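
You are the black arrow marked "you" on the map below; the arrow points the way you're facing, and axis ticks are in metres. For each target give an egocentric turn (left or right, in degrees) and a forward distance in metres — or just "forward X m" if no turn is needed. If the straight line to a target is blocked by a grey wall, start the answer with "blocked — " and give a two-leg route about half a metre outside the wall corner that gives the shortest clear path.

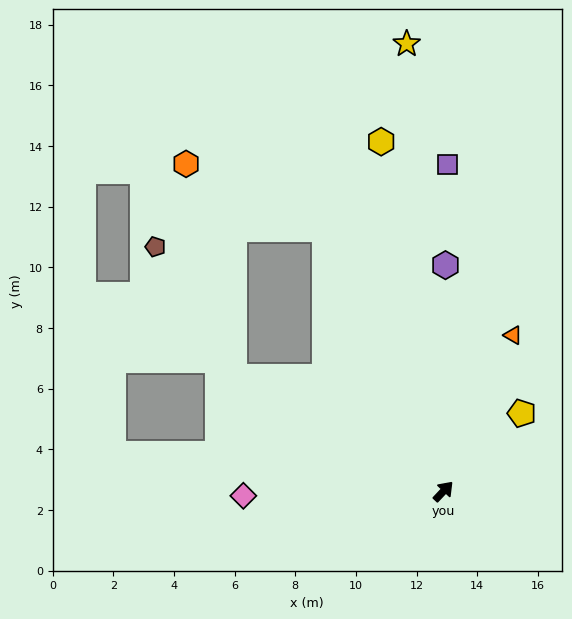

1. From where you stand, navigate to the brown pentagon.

blocked — turn left 105°, forward 7.9 m, then turn right 30°, forward 5.0 m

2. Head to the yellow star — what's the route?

turn left 48°, forward 14.8 m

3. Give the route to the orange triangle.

turn left 19°, forward 5.6 m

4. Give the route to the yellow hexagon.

turn left 53°, forward 11.7 m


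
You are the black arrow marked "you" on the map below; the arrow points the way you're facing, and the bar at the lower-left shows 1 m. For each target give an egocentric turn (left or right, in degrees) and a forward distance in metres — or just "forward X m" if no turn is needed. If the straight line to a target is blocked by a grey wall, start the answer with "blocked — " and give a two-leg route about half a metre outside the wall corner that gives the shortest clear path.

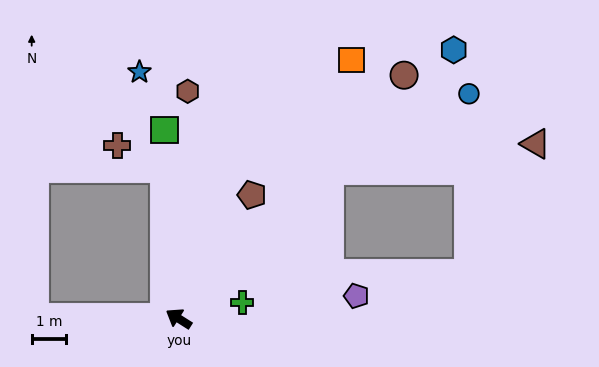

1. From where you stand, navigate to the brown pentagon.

turn right 88°, forward 4.1 m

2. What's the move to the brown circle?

turn right 100°, forward 9.6 m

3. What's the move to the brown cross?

blocked — turn right 52°, forward 4.4 m, then turn left 59°, forward 1.5 m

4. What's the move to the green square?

turn right 53°, forward 5.4 m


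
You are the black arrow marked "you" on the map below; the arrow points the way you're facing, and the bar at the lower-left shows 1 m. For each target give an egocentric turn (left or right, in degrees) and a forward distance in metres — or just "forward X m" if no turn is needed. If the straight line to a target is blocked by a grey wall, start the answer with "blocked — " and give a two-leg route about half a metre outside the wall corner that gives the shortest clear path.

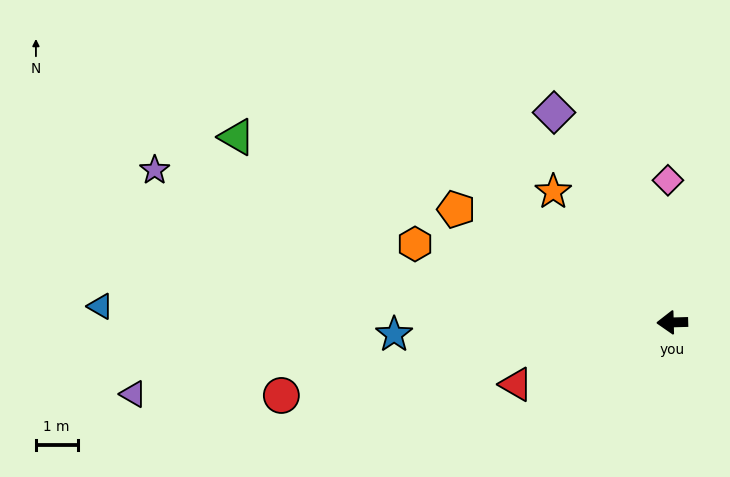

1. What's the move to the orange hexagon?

turn right 19°, forward 6.5 m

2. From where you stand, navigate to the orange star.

turn right 49°, forward 4.2 m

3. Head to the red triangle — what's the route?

turn left 20°, forward 4.0 m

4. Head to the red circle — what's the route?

turn left 9°, forward 9.5 m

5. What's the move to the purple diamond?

turn right 62°, forward 5.8 m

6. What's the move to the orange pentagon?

turn right 29°, forward 5.9 m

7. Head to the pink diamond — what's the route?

turn right 90°, forward 3.4 m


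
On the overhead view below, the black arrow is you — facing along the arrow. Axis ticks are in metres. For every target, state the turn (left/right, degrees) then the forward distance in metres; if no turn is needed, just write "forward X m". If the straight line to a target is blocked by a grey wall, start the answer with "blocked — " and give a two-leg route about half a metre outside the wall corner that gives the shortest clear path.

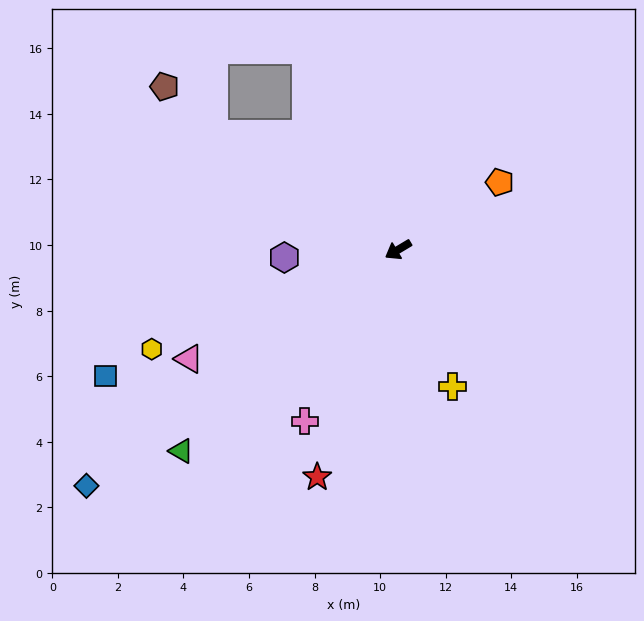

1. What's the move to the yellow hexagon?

turn right 9°, forward 8.1 m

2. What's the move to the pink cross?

turn left 30°, forward 6.0 m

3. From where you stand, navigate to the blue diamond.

turn left 6°, forward 11.9 m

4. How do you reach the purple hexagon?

turn right 27°, forward 3.5 m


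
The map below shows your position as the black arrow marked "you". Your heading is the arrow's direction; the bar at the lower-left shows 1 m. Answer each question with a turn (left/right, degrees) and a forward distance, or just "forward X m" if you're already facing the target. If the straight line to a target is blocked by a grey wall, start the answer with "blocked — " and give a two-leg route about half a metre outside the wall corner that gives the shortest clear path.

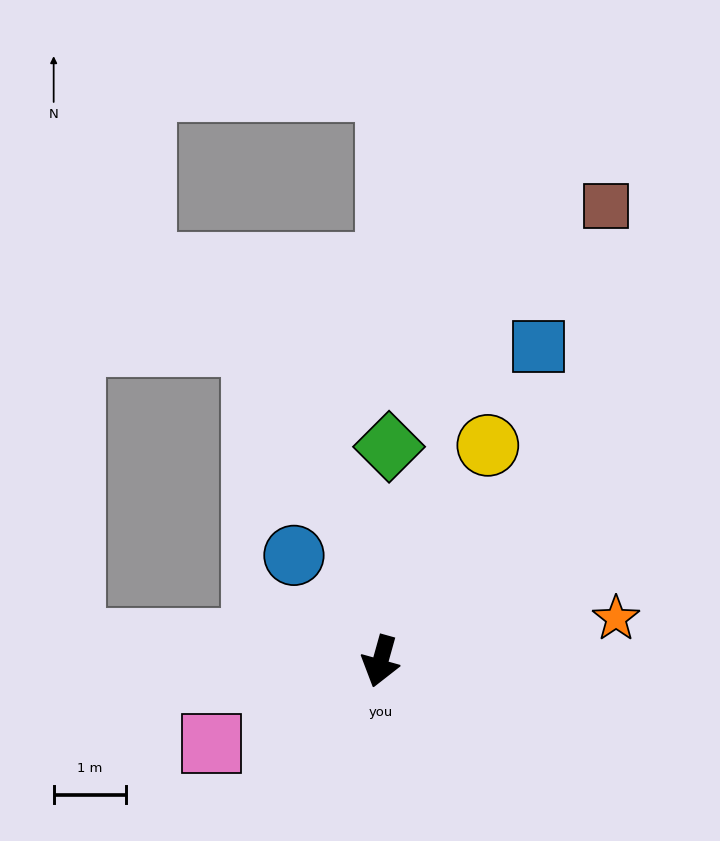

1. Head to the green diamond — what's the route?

turn right 167°, forward 3.0 m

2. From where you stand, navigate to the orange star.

turn left 116°, forward 3.3 m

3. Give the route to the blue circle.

turn right 125°, forward 1.9 m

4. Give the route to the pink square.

turn right 48°, forward 2.6 m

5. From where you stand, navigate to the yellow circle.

turn left 169°, forward 3.4 m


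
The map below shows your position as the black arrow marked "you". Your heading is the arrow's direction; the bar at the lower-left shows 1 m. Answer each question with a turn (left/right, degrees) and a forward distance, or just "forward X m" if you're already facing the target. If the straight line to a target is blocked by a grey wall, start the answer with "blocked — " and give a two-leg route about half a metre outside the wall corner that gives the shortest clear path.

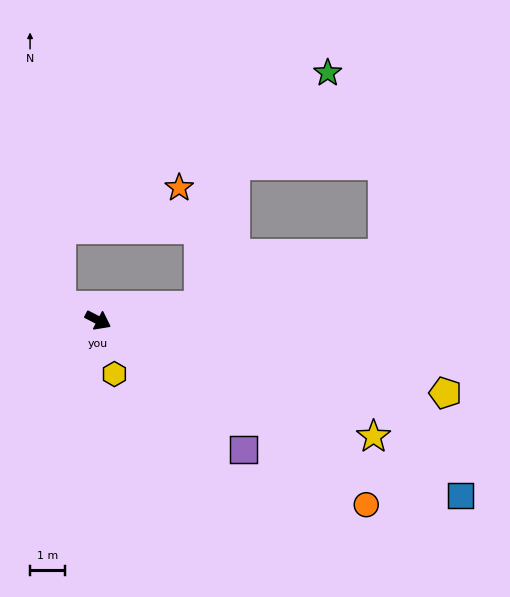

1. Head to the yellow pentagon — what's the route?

turn left 15°, forward 10.0 m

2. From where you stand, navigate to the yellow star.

turn left 4°, forward 8.5 m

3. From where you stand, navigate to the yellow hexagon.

turn right 46°, forward 1.6 m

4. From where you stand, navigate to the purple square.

turn right 14°, forward 5.5 m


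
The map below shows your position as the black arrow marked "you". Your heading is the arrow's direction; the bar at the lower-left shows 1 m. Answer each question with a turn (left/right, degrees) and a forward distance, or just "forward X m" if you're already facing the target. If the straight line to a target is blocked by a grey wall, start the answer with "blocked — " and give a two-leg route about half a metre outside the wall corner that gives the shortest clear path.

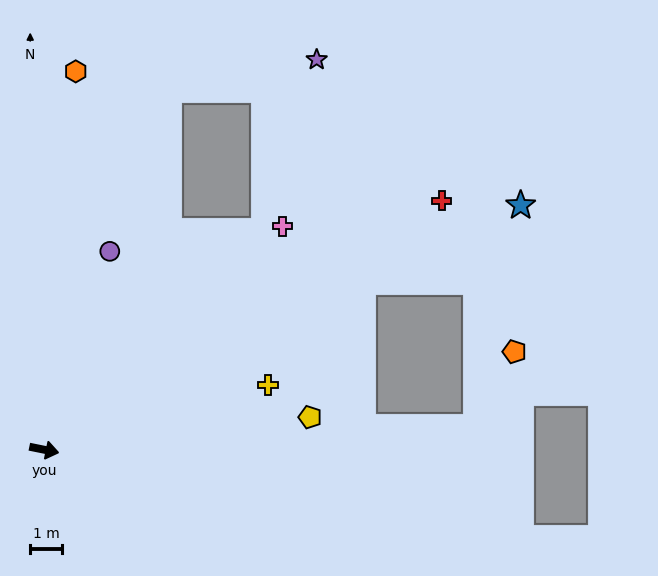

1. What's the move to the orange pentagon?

blocked — turn left 14°, forward 13.6 m, then turn left 61°, forward 2.7 m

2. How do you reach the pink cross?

turn left 55°, forward 10.3 m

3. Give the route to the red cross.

turn left 44°, forward 14.7 m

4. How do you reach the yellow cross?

turn left 28°, forward 7.3 m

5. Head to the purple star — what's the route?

blocked — turn left 56°, forward 9.7 m, then turn left 29°, forward 5.6 m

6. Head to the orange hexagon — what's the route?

turn left 97°, forward 11.9 m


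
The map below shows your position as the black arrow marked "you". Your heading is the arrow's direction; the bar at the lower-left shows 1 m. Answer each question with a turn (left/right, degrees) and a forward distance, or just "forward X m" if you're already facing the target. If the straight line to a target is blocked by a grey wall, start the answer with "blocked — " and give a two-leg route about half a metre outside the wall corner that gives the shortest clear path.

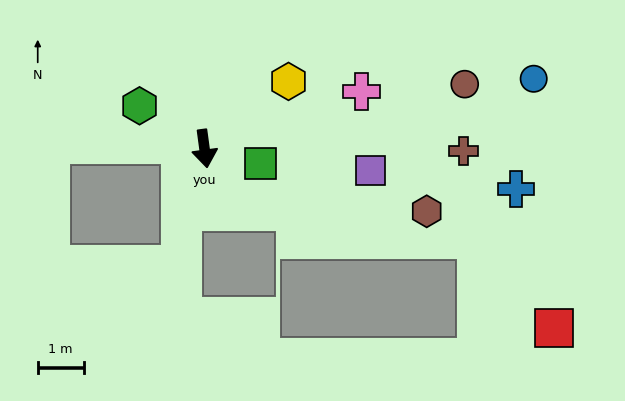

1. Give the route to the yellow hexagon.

turn left 121°, forward 2.3 m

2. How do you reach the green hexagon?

turn right 131°, forward 1.7 m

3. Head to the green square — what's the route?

turn left 67°, forward 1.3 m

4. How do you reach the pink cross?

turn left 102°, forward 3.6 m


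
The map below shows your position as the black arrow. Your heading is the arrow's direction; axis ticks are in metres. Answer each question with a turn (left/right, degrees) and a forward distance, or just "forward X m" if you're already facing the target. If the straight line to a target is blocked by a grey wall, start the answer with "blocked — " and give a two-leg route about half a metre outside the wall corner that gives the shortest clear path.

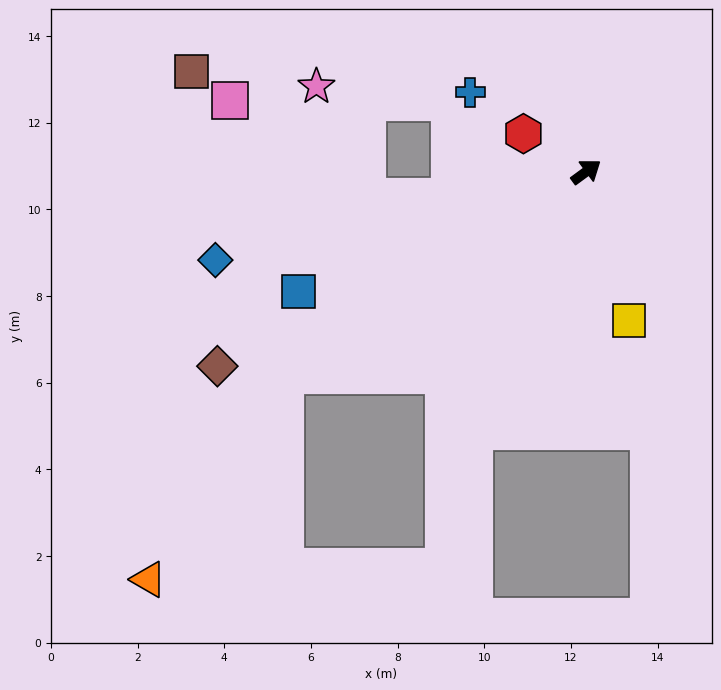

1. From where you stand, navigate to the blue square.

turn left 166°, forward 7.2 m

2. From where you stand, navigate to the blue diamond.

turn left 157°, forward 8.8 m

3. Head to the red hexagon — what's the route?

turn left 113°, forward 1.7 m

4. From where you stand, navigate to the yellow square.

turn right 110°, forward 3.6 m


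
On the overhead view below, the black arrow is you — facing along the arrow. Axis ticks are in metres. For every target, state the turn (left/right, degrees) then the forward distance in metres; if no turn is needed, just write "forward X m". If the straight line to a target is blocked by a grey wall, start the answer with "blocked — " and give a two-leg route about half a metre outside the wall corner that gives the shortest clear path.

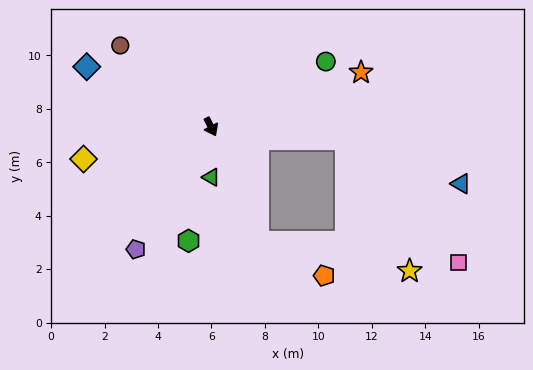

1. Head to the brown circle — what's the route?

turn right 159°, forward 4.6 m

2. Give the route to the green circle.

turn left 93°, forward 4.9 m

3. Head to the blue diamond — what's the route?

turn right 143°, forward 5.2 m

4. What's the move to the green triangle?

turn right 27°, forward 1.9 m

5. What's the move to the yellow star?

blocked — turn right 5°, forward 4.7 m, then turn left 57°, forward 5.8 m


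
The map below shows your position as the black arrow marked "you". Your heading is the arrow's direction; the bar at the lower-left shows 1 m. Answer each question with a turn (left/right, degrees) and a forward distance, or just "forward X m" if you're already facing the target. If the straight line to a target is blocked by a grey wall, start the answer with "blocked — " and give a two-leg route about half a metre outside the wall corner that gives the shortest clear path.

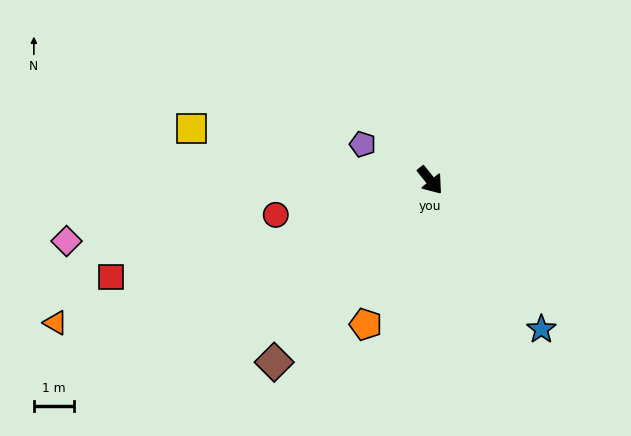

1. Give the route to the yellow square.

turn right 141°, forward 6.1 m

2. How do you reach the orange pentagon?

turn right 63°, forward 3.9 m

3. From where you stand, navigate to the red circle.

turn right 116°, forward 4.0 m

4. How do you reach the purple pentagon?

turn right 157°, forward 1.9 m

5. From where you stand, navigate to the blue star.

turn right 2°, forward 4.6 m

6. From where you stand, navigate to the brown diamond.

turn right 79°, forward 6.0 m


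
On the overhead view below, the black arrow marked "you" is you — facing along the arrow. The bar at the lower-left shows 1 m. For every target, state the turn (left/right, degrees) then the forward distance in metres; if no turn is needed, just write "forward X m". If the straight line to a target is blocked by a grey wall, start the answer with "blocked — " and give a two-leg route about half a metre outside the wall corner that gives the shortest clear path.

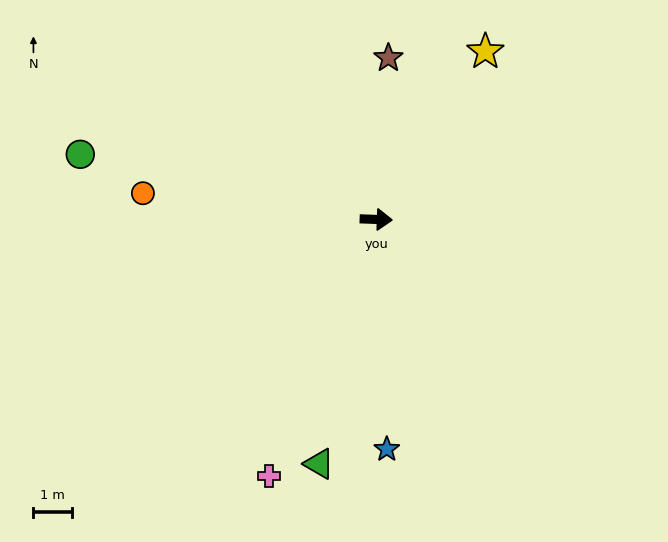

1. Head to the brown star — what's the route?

turn left 88°, forward 4.2 m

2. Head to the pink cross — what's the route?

turn right 111°, forward 7.2 m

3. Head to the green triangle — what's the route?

turn right 101°, forward 6.5 m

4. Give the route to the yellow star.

turn left 59°, forward 5.2 m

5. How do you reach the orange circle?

turn left 176°, forward 6.1 m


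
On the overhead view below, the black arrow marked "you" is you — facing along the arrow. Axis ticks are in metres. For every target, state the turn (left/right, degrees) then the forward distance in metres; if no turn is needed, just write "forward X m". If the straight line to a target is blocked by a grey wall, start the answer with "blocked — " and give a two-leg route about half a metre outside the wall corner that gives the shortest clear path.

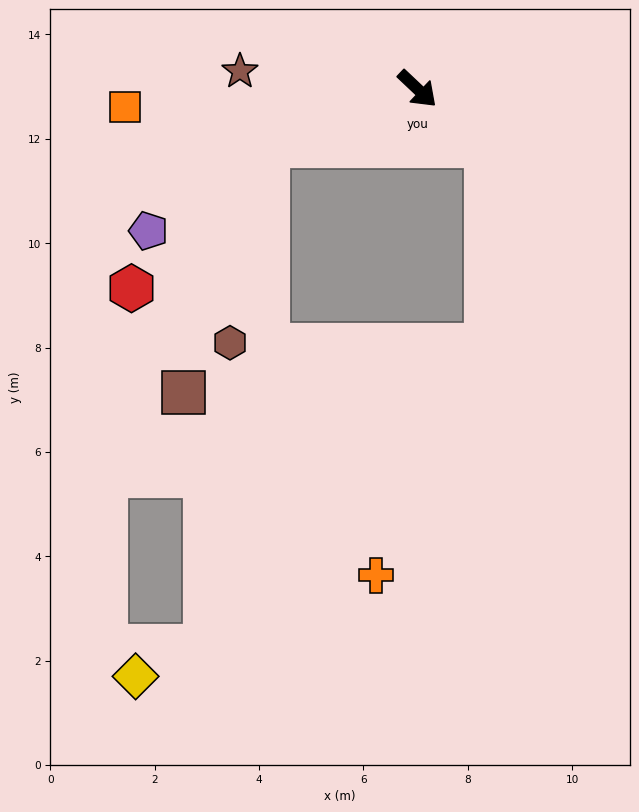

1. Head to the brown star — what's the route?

turn right 142°, forward 3.4 m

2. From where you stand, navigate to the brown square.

blocked — turn right 116°, forward 3.1 m, then turn left 51°, forward 5.0 m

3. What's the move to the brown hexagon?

blocked — turn right 116°, forward 3.1 m, then turn left 59°, forward 3.8 m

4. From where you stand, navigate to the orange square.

turn right 133°, forward 5.6 m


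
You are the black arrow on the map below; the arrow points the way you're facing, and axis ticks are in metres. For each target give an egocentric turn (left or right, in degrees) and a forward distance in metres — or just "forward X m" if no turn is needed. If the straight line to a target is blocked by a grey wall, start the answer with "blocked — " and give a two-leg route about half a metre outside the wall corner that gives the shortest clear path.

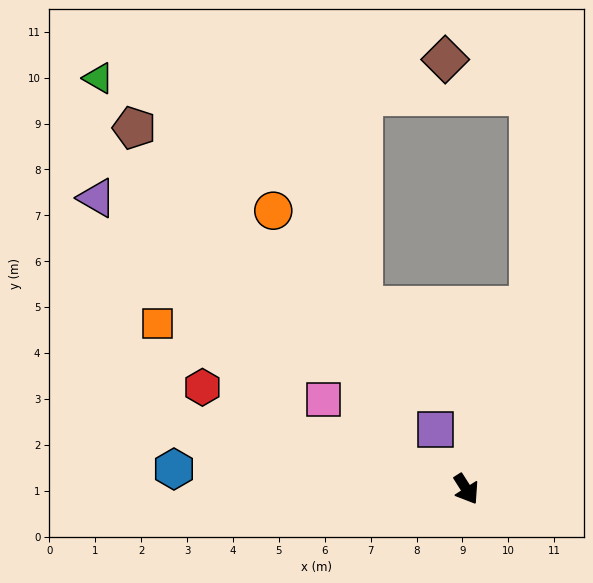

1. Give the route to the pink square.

turn right 155°, forward 3.7 m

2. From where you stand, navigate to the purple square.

turn left 175°, forward 1.5 m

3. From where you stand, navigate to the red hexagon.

turn right 144°, forward 6.2 m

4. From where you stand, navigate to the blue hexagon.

turn right 126°, forward 6.4 m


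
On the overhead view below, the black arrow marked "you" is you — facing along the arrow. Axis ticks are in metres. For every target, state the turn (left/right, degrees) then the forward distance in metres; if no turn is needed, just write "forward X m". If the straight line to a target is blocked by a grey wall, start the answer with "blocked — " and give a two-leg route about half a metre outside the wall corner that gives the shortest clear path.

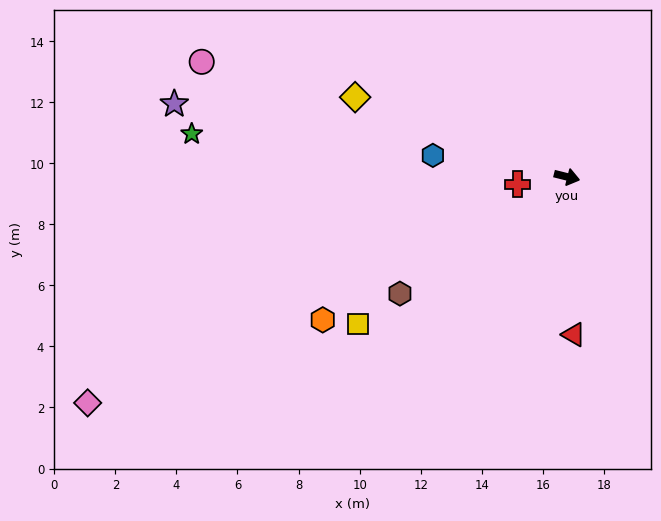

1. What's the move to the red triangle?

turn right 74°, forward 5.2 m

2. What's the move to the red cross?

turn right 157°, forward 1.6 m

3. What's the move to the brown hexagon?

turn right 131°, forward 6.7 m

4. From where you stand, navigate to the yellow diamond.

turn left 173°, forward 7.4 m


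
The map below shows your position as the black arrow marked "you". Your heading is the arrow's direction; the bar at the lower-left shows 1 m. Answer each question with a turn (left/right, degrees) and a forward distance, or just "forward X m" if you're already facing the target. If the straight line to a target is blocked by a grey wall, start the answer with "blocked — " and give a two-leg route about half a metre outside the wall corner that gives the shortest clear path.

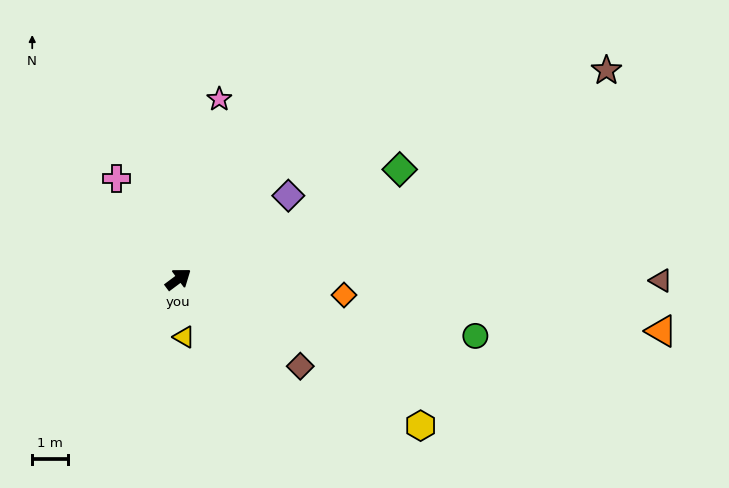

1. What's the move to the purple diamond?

forward 3.8 m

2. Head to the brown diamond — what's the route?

turn right 72°, forward 4.2 m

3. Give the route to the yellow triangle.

turn right 121°, forward 1.6 m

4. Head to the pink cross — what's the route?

turn left 85°, forward 3.3 m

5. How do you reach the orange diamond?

turn right 42°, forward 4.6 m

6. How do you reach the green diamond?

turn right 10°, forward 6.9 m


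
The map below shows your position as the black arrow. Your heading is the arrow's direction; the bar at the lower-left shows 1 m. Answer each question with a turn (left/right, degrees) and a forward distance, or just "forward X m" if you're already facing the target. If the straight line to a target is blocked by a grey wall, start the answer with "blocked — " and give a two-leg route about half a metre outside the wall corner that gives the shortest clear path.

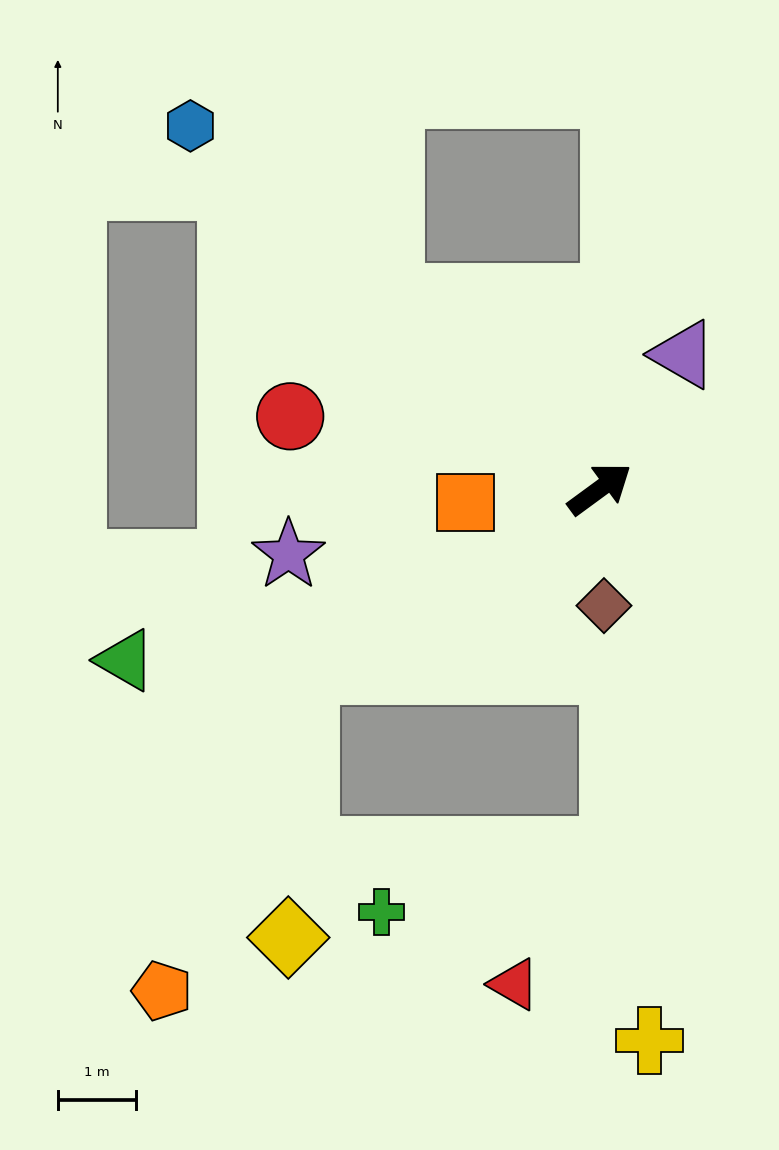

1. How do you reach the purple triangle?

turn left 22°, forward 2.0 m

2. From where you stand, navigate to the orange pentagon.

blocked — turn left 176°, forward 4.4 m, then turn left 34°, forward 4.5 m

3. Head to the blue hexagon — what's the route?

turn left 102°, forward 7.0 m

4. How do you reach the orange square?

turn left 149°, forward 1.7 m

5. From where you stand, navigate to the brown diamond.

turn right 124°, forward 1.5 m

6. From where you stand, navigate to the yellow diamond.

blocked — turn left 176°, forward 4.4 m, then turn left 54°, forward 3.4 m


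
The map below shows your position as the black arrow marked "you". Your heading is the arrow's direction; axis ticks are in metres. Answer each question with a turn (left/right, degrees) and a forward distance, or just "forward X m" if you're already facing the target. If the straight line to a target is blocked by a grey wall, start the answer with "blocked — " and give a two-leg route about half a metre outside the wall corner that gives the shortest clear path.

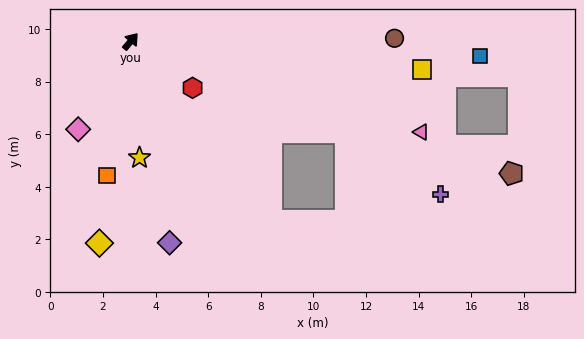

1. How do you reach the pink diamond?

turn right 171°, forward 3.9 m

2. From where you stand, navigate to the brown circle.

turn right 49°, forward 10.0 m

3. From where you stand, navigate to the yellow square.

turn right 56°, forward 11.1 m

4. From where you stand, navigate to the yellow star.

turn right 136°, forward 4.4 m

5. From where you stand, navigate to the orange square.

turn right 150°, forward 5.2 m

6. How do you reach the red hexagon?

turn right 87°, forward 2.9 m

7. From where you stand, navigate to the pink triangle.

turn right 67°, forward 11.6 m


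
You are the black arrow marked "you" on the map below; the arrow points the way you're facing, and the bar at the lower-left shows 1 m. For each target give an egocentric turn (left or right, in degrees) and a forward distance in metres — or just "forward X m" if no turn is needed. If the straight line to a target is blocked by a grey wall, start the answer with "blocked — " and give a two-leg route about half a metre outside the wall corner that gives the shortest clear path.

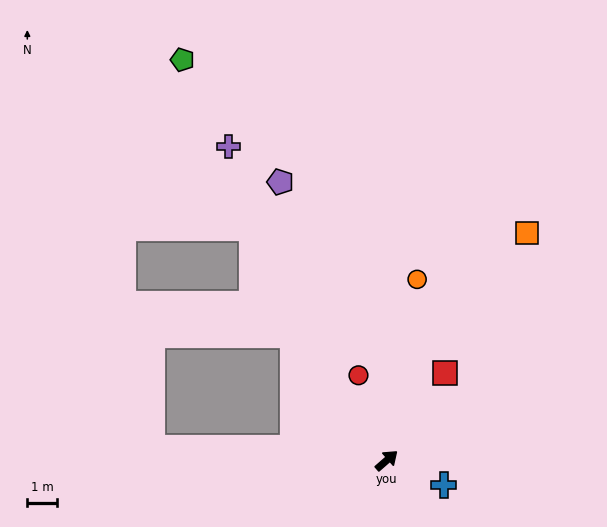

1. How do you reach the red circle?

turn left 67°, forward 3.0 m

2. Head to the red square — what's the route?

turn left 15°, forward 3.5 m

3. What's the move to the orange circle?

turn left 39°, forward 6.1 m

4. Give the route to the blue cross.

turn right 64°, forward 2.1 m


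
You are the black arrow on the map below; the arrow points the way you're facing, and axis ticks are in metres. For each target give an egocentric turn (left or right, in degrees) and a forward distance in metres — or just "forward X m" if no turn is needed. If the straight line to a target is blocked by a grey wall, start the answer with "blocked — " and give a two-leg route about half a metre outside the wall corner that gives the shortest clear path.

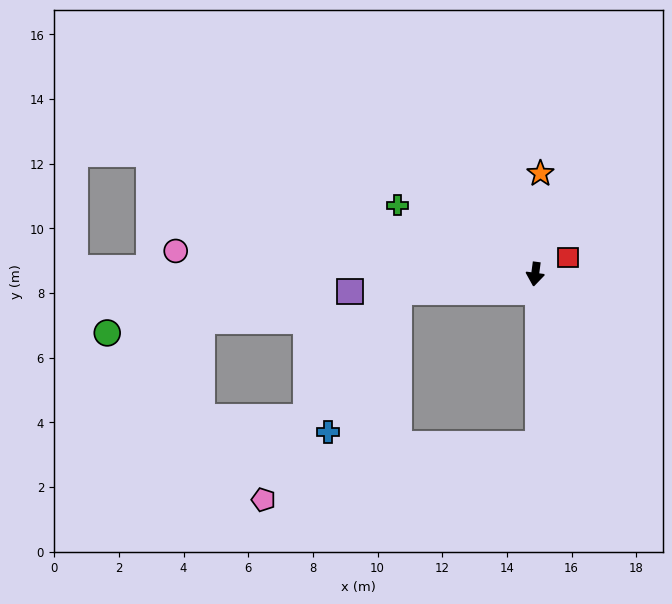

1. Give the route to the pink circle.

turn right 86°, forward 11.1 m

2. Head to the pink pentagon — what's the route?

blocked — turn right 75°, forward 4.3 m, then turn left 50°, forward 7.7 m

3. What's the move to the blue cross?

blocked — turn right 75°, forward 4.3 m, then turn left 56°, forward 4.9 m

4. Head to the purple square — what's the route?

turn right 77°, forward 5.7 m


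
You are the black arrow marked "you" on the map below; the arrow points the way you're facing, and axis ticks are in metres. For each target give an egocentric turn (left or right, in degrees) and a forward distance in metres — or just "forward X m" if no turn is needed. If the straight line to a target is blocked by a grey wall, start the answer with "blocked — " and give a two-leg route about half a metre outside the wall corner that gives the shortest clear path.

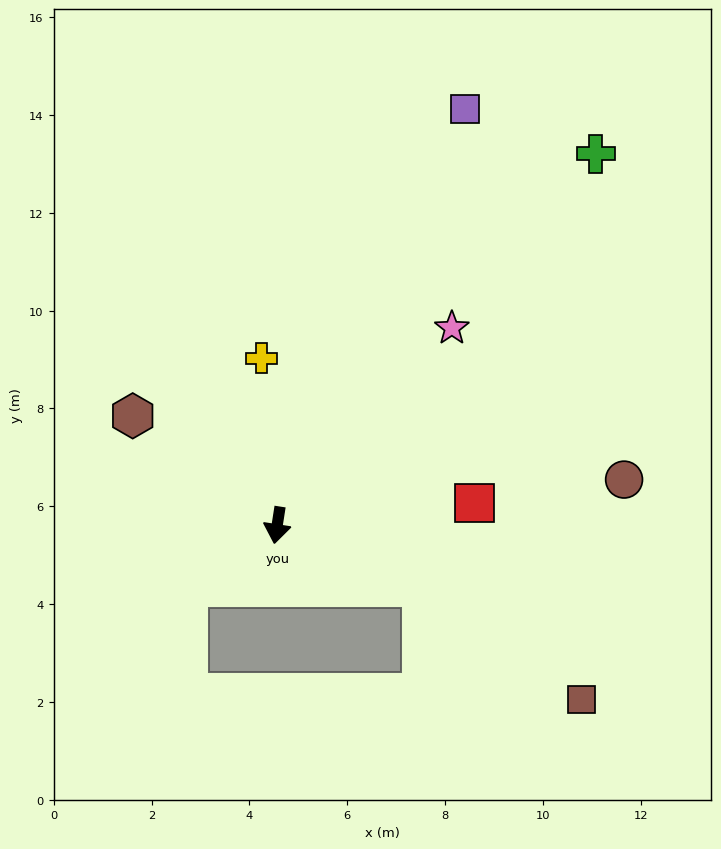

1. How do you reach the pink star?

turn left 147°, forward 5.4 m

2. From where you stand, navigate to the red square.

turn left 105°, forward 4.1 m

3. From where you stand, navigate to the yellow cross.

turn right 166°, forward 3.4 m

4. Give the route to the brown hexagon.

turn right 118°, forward 3.7 m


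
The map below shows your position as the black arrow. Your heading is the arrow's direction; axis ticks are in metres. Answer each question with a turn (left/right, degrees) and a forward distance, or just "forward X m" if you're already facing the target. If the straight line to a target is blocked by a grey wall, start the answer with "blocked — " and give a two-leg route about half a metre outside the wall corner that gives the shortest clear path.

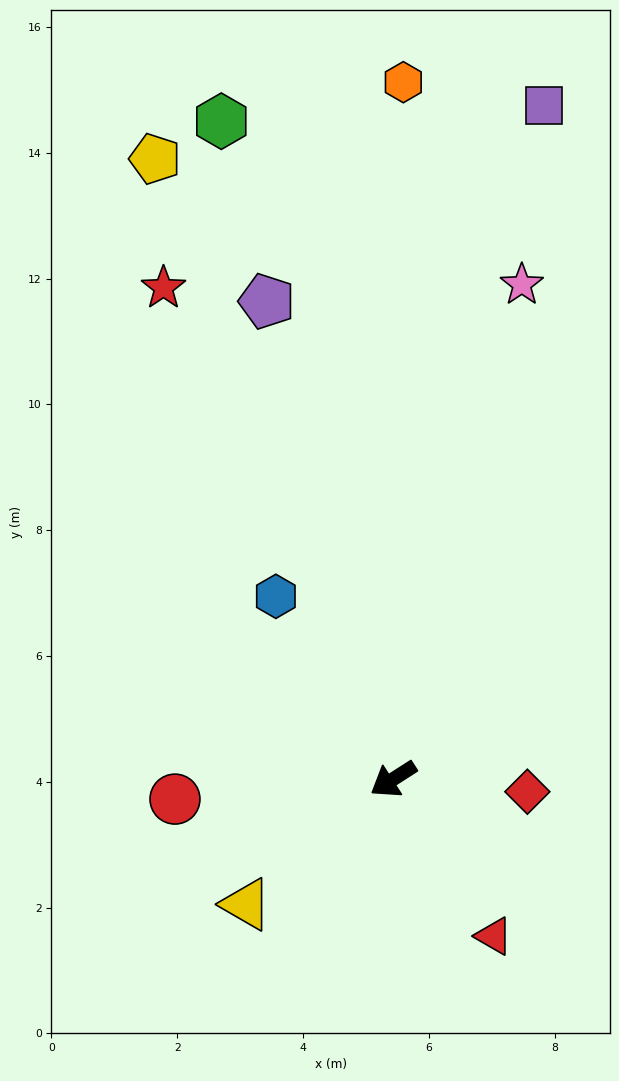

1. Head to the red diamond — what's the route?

turn left 142°, forward 2.1 m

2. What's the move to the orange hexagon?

turn right 124°, forward 11.1 m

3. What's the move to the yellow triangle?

turn left 8°, forward 3.1 m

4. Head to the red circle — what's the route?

turn right 27°, forward 3.5 m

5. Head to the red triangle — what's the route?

turn left 90°, forward 3.0 m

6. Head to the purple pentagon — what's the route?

turn right 108°, forward 7.9 m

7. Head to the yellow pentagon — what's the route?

turn right 102°, forward 10.6 m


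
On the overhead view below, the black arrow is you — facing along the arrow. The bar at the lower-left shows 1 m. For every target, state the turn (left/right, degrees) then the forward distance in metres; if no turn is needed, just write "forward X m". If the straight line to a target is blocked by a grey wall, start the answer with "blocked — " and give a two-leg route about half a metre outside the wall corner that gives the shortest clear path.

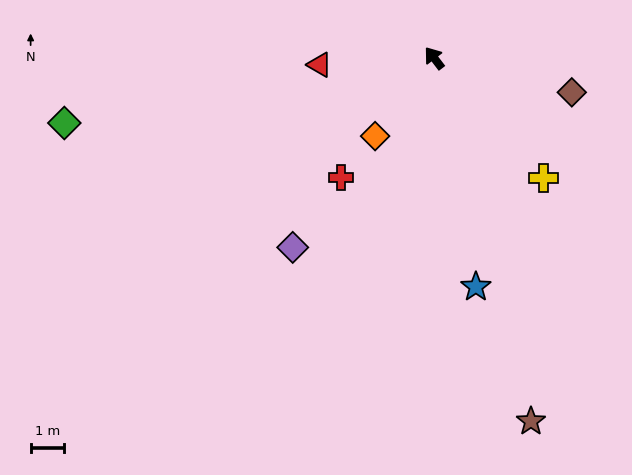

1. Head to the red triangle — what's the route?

turn left 56°, forward 3.4 m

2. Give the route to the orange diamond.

turn left 106°, forward 2.9 m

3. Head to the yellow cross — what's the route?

turn right 175°, forward 4.8 m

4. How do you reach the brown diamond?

turn right 141°, forward 4.2 m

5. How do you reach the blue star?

turn left 153°, forward 6.9 m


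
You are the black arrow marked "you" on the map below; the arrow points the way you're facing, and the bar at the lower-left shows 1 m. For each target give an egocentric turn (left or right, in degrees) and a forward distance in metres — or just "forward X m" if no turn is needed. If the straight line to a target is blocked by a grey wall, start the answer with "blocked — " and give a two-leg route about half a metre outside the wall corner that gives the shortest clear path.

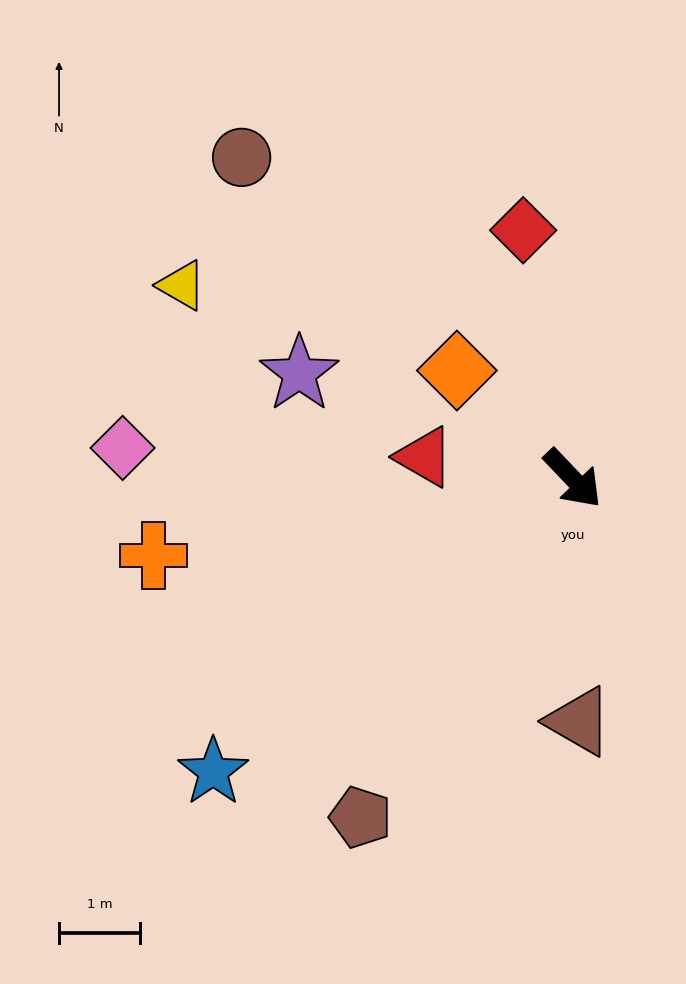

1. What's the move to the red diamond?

turn left 148°, forward 3.1 m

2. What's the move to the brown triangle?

turn right 42°, forward 3.0 m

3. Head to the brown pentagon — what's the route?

turn right 76°, forward 5.0 m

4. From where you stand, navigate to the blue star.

turn right 94°, forward 5.7 m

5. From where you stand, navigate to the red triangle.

turn right 142°, forward 1.9 m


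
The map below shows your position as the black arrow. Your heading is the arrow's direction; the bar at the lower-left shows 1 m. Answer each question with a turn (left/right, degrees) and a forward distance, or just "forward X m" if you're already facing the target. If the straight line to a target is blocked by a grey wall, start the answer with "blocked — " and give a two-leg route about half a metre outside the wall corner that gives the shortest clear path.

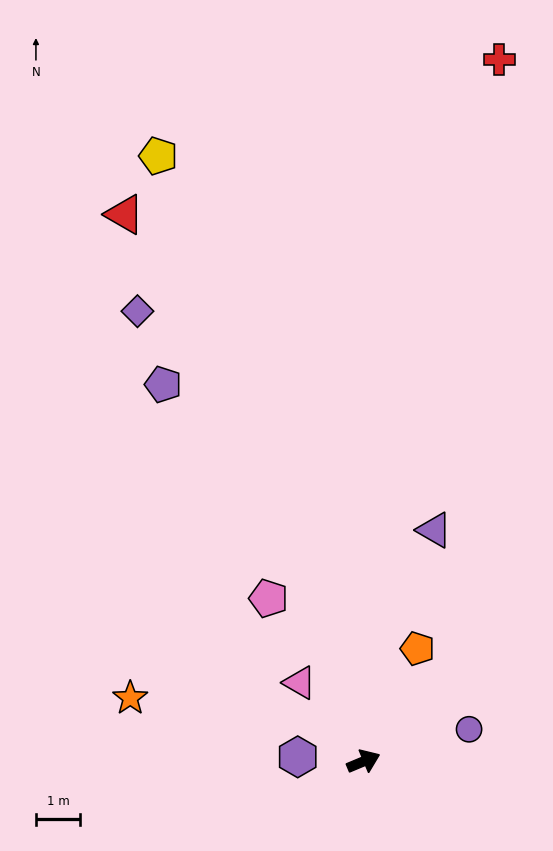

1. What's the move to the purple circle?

turn right 6°, forward 2.5 m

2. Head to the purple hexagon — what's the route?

turn left 153°, forward 1.5 m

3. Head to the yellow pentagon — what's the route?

turn left 86°, forward 14.5 m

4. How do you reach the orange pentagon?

turn left 42°, forward 2.8 m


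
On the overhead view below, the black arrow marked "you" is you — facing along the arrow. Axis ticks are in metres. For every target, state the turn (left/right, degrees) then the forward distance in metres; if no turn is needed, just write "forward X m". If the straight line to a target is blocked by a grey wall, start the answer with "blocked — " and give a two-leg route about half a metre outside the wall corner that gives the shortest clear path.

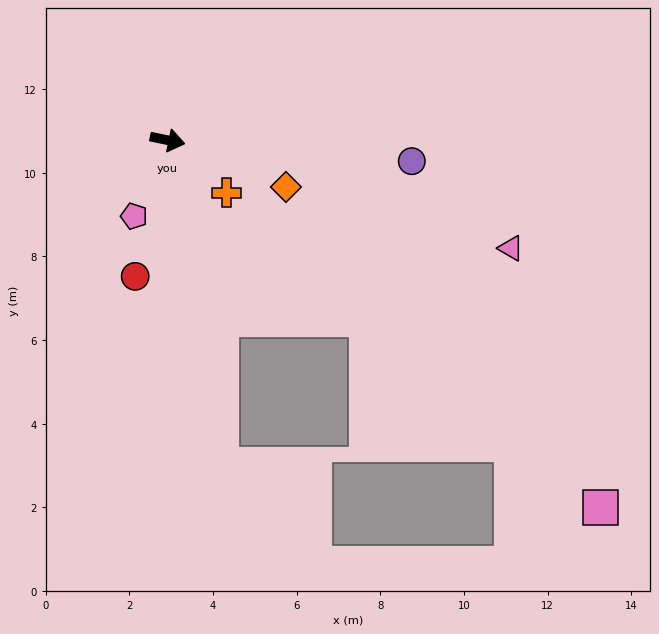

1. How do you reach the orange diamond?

turn right 10°, forward 3.0 m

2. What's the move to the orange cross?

turn right 30°, forward 1.9 m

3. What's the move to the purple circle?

turn left 7°, forward 5.9 m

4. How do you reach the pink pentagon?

turn right 102°, forward 2.0 m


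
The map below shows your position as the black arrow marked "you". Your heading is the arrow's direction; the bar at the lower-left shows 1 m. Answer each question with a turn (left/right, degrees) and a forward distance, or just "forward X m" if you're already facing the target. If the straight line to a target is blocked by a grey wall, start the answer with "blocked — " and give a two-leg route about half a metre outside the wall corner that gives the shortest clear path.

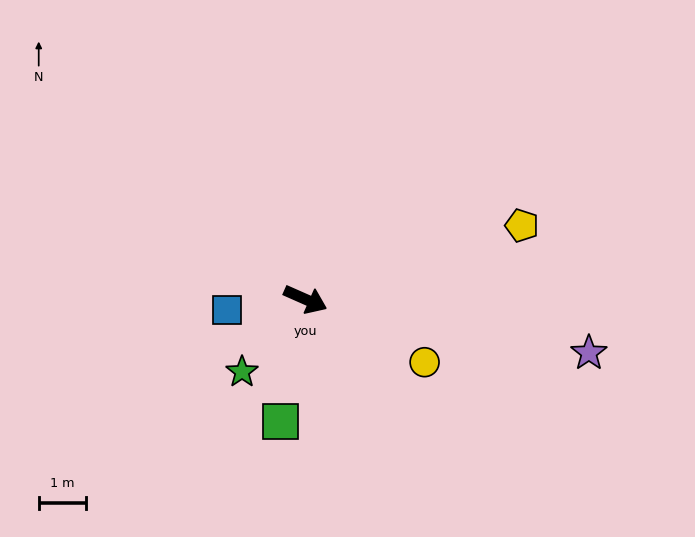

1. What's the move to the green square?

turn right 78°, forward 2.6 m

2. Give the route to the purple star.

turn left 13°, forward 6.1 m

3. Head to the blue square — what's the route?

turn right 148°, forward 1.7 m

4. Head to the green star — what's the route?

turn right 107°, forward 2.0 m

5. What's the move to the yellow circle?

turn right 4°, forward 2.8 m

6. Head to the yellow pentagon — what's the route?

turn left 43°, forward 4.8 m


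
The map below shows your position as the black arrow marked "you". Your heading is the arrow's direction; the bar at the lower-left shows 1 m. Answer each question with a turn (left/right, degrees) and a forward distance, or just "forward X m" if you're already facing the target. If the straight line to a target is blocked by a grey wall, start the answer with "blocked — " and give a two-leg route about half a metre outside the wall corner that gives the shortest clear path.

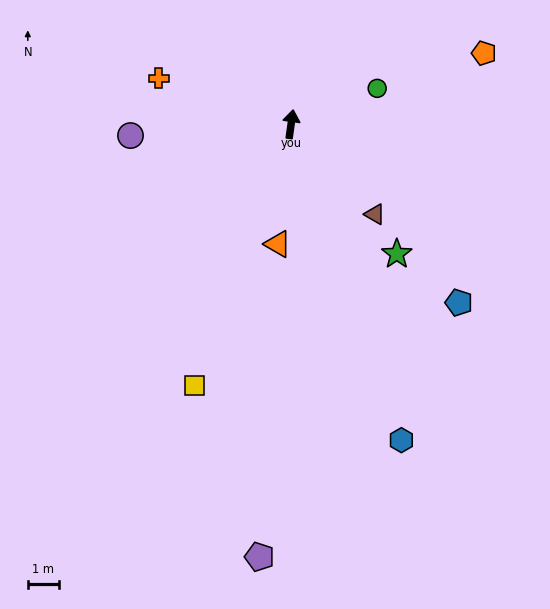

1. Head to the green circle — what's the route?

turn right 59°, forward 3.0 m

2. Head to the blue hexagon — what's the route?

turn right 153°, forward 10.8 m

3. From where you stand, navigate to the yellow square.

turn left 168°, forward 9.0 m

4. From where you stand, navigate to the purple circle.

turn left 102°, forward 5.2 m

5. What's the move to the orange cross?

turn left 79°, forward 4.5 m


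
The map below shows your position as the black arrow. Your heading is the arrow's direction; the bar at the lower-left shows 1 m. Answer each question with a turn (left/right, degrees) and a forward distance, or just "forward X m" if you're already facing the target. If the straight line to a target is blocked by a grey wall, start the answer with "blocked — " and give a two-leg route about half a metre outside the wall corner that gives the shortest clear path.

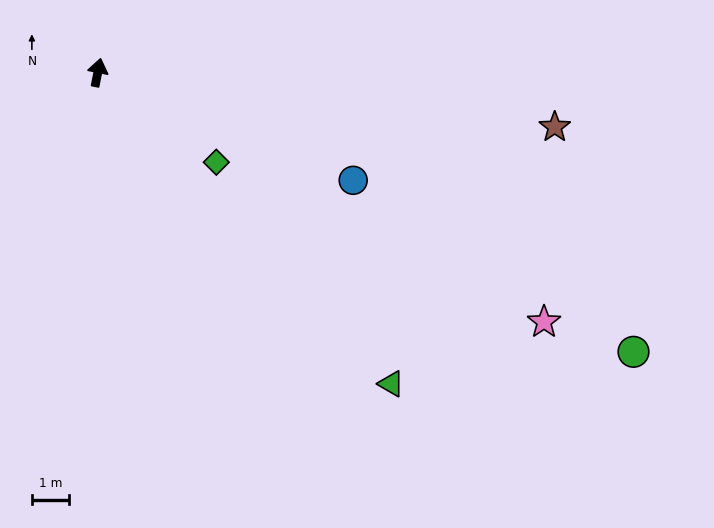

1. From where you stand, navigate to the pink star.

turn right 108°, forward 13.8 m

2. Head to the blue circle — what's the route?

turn right 102°, forward 7.5 m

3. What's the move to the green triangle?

turn right 125°, forward 11.6 m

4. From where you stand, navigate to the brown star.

turn right 86°, forward 12.4 m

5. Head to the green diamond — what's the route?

turn right 116°, forward 4.0 m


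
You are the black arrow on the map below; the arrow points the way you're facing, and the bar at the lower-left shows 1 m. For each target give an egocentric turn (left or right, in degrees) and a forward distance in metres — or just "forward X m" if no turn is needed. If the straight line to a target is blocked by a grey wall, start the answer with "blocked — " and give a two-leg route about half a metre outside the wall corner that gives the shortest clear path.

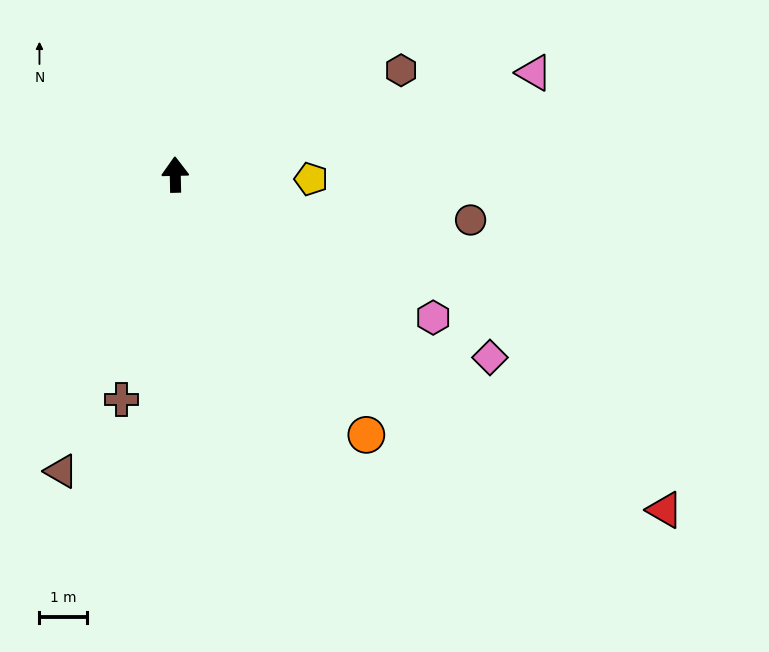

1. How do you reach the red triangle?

turn right 126°, forward 12.5 m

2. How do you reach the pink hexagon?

turn right 120°, forward 6.2 m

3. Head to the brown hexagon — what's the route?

turn right 66°, forward 5.2 m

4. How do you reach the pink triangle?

turn right 75°, forward 7.9 m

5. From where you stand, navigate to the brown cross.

turn left 165°, forward 4.9 m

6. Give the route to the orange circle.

turn right 145°, forward 6.8 m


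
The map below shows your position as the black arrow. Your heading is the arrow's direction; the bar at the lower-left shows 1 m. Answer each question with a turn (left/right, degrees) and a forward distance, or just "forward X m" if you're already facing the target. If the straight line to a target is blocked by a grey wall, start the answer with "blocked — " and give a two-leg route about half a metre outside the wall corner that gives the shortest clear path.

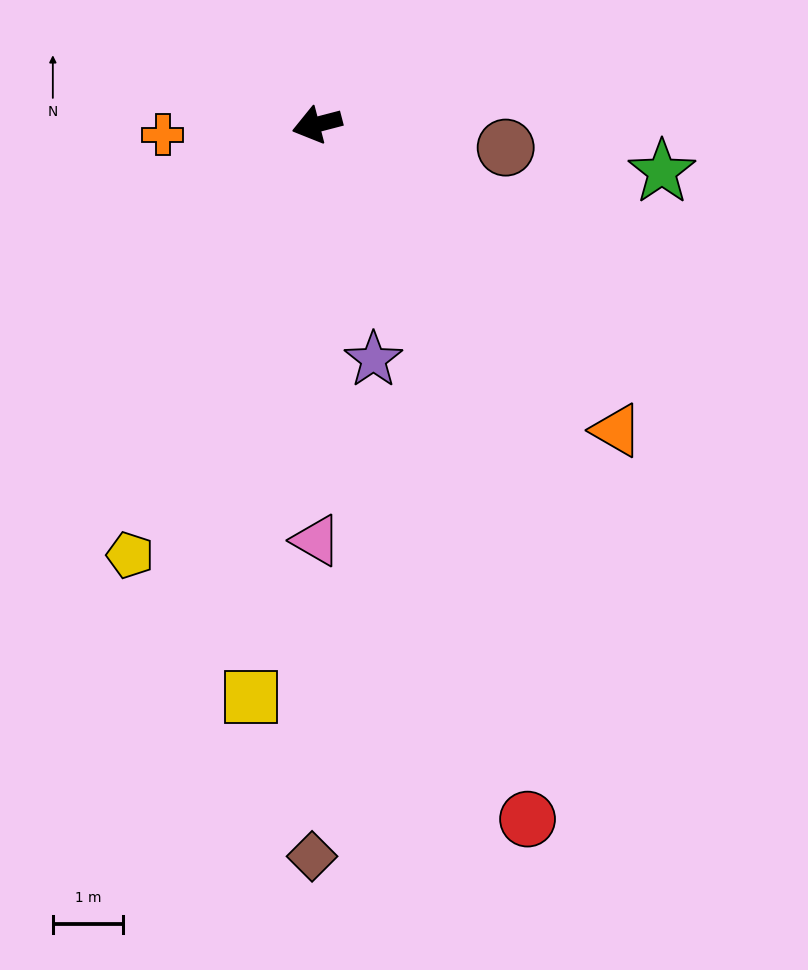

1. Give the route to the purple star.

turn left 89°, forward 3.5 m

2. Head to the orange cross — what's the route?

turn right 11°, forward 2.2 m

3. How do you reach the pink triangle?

turn left 75°, forward 6.0 m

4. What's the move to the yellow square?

turn left 69°, forward 8.3 m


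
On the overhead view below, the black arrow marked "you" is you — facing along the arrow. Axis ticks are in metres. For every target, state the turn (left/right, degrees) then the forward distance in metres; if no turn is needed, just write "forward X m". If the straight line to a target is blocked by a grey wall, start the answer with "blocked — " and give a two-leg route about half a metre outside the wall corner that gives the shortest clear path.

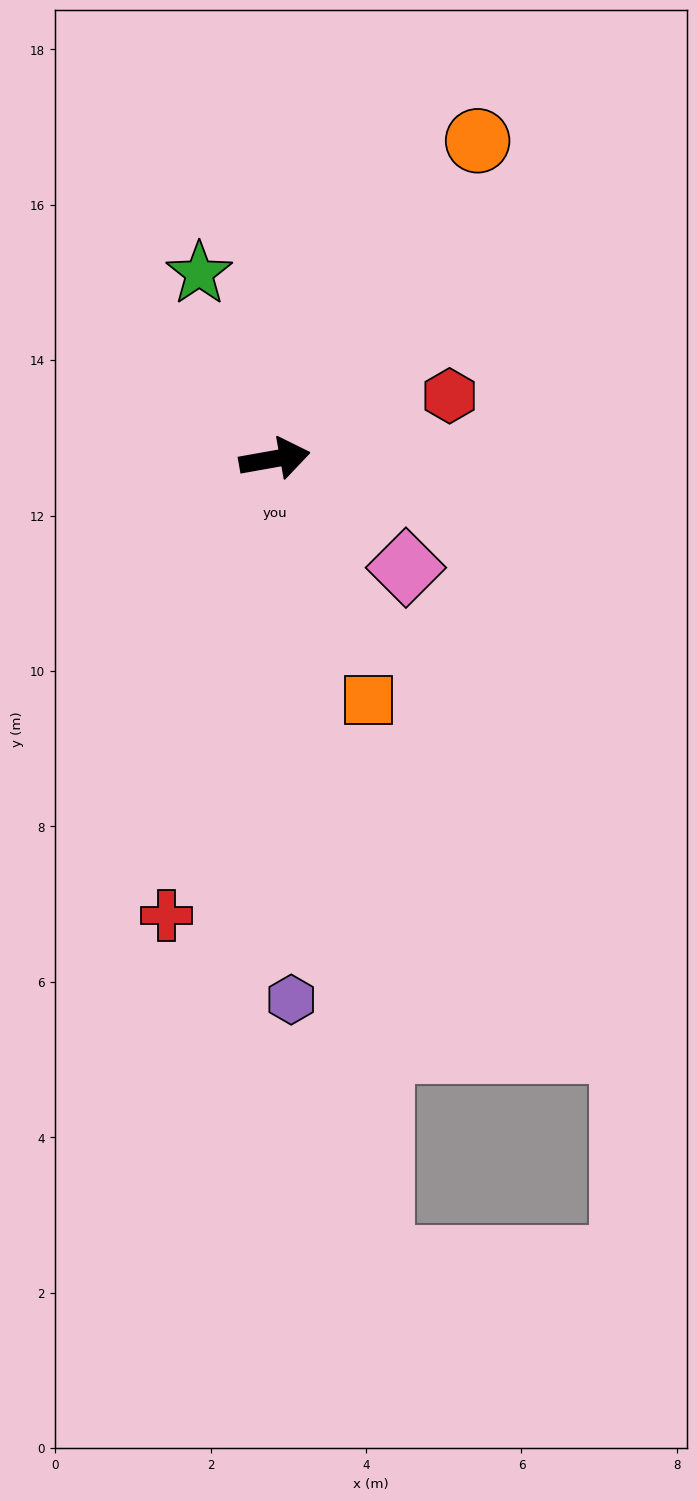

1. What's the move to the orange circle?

turn left 47°, forward 4.9 m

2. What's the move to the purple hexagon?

turn right 98°, forward 7.0 m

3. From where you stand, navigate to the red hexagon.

turn left 10°, forward 2.4 m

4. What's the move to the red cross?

turn right 113°, forward 6.0 m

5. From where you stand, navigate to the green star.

turn left 102°, forward 2.6 m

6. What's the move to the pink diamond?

turn right 50°, forward 2.2 m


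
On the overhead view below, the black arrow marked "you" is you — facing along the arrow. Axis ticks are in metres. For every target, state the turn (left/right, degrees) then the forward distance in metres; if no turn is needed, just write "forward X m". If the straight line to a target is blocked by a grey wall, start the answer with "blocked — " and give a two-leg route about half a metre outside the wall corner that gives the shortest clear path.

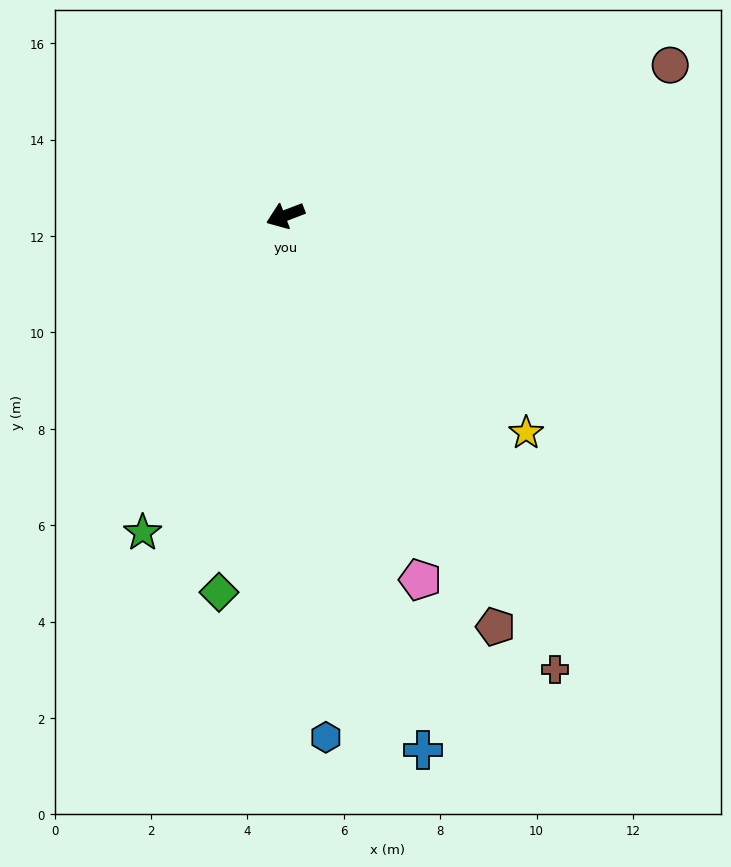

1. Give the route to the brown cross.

turn left 100°, forward 11.0 m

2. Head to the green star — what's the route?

turn left 45°, forward 7.2 m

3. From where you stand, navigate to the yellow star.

turn left 117°, forward 6.7 m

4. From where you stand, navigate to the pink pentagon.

turn left 89°, forward 8.1 m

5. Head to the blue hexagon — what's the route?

turn left 74°, forward 10.9 m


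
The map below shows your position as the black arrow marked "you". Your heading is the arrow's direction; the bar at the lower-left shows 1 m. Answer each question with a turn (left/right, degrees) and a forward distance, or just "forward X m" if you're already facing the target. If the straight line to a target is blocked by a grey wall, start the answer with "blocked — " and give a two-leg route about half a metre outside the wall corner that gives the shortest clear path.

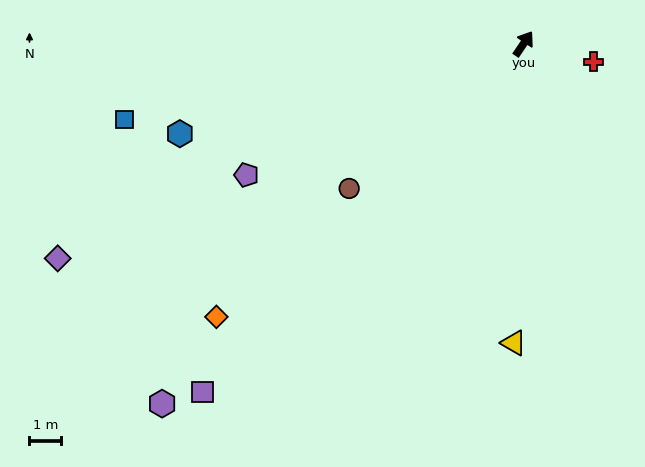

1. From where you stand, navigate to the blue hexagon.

turn left 139°, forward 11.2 m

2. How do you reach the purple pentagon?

turn left 149°, forward 9.7 m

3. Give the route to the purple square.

turn left 171°, forward 15.0 m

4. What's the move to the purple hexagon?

turn left 169°, forward 16.1 m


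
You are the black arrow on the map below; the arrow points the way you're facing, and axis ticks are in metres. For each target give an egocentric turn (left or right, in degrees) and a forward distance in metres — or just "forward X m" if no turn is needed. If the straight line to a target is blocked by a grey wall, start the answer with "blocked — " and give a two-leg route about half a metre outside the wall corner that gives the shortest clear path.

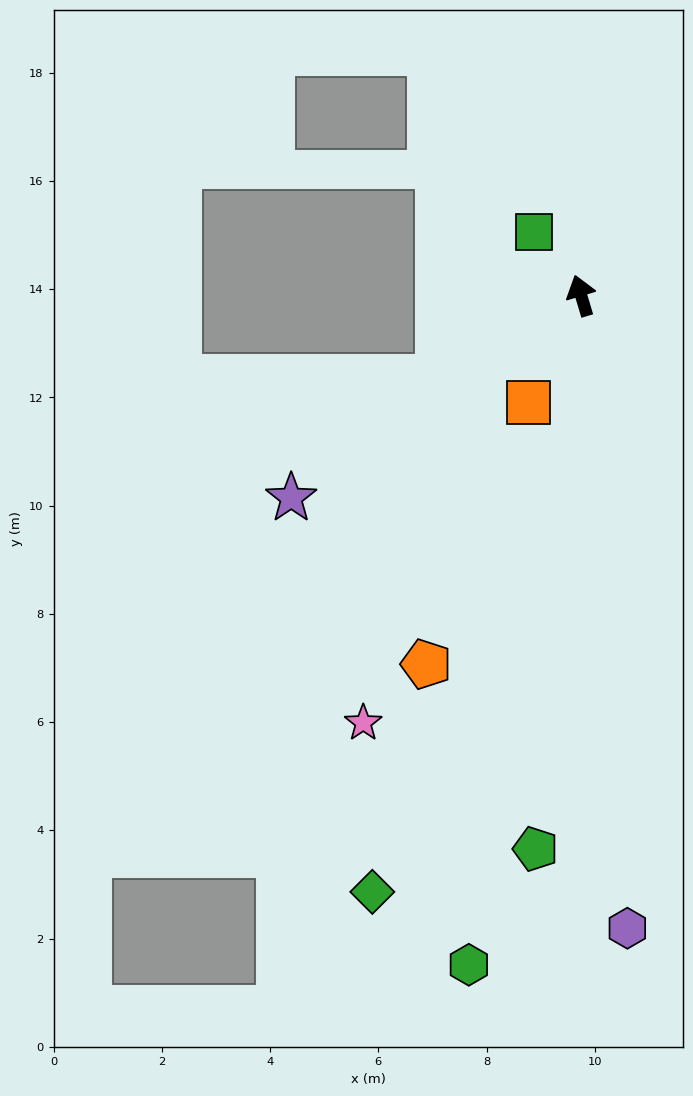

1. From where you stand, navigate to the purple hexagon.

turn left 168°, forward 11.7 m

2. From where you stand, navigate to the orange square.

turn left 137°, forward 2.2 m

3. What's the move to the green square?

turn left 20°, forward 1.5 m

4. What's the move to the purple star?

turn left 108°, forward 6.5 m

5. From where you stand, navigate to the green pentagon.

turn left 159°, forward 10.3 m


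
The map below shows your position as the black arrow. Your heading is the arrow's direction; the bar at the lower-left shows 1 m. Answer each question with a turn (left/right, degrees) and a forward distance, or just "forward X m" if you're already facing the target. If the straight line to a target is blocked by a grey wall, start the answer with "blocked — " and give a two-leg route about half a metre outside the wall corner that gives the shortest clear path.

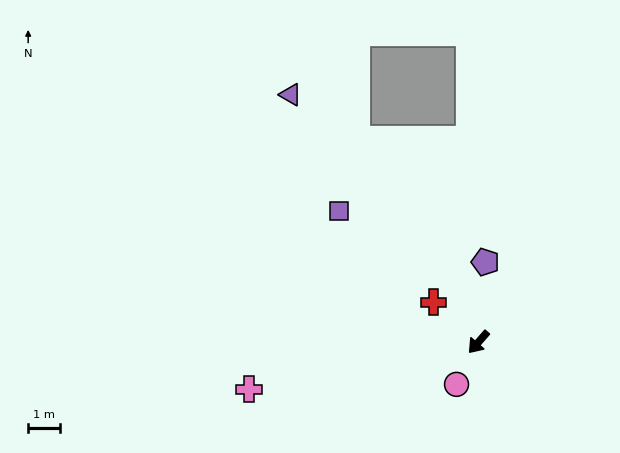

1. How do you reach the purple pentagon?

turn right 144°, forward 2.5 m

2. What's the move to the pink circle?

turn left 14°, forward 1.5 m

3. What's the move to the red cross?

turn right 90°, forward 1.9 m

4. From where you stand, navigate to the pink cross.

turn right 37°, forward 7.4 m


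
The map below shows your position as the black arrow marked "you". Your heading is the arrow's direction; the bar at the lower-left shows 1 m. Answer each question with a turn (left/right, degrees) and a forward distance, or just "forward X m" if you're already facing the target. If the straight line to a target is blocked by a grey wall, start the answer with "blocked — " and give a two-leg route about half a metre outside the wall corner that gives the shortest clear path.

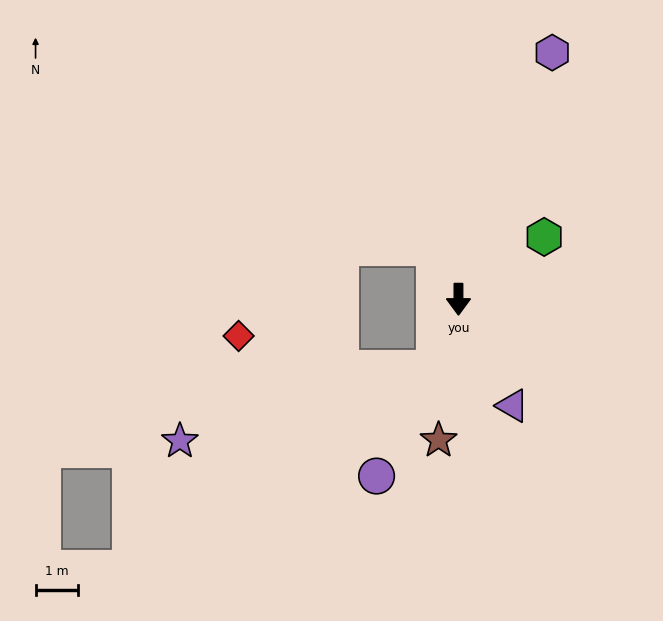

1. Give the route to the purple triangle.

turn left 27°, forward 2.8 m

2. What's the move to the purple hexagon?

turn left 159°, forward 6.2 m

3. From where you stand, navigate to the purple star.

blocked — turn right 19°, forward 1.7 m, then turn right 55°, forward 6.2 m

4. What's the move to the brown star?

turn right 8°, forward 3.3 m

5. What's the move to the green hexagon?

turn left 126°, forward 2.5 m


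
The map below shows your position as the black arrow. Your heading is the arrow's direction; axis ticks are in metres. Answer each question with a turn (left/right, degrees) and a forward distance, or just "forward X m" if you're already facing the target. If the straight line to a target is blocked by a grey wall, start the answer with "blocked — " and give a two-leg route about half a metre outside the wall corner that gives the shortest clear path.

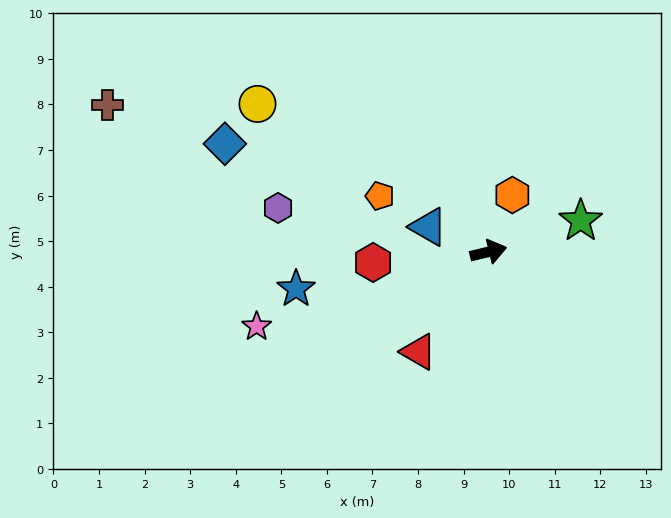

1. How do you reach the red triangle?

turn right 139°, forward 2.7 m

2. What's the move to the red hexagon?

turn left 172°, forward 2.5 m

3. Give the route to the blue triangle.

turn left 144°, forward 1.4 m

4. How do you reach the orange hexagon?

turn left 54°, forward 1.4 m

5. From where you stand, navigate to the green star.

turn left 5°, forward 2.1 m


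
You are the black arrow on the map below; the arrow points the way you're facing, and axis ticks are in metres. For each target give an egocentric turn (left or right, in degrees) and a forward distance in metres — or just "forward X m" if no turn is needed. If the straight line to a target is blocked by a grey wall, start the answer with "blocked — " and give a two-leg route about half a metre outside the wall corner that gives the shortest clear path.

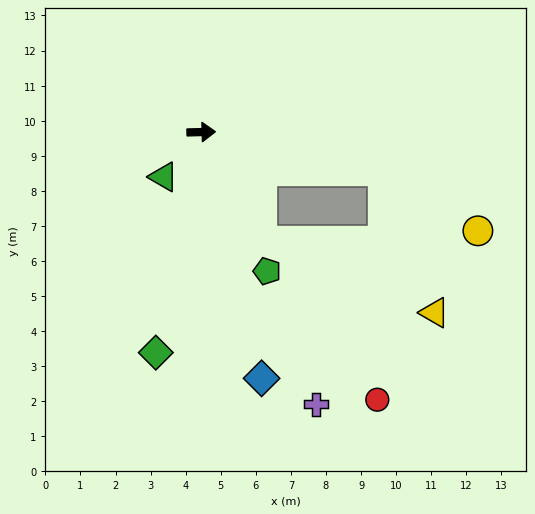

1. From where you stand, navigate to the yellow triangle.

blocked — turn right 62°, forward 3.6 m, then turn left 38°, forward 5.3 m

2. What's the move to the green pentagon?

turn right 66°, forward 4.4 m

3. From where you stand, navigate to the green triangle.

turn right 132°, forward 1.7 m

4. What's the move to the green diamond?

turn right 103°, forward 6.4 m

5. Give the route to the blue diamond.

turn right 78°, forward 7.2 m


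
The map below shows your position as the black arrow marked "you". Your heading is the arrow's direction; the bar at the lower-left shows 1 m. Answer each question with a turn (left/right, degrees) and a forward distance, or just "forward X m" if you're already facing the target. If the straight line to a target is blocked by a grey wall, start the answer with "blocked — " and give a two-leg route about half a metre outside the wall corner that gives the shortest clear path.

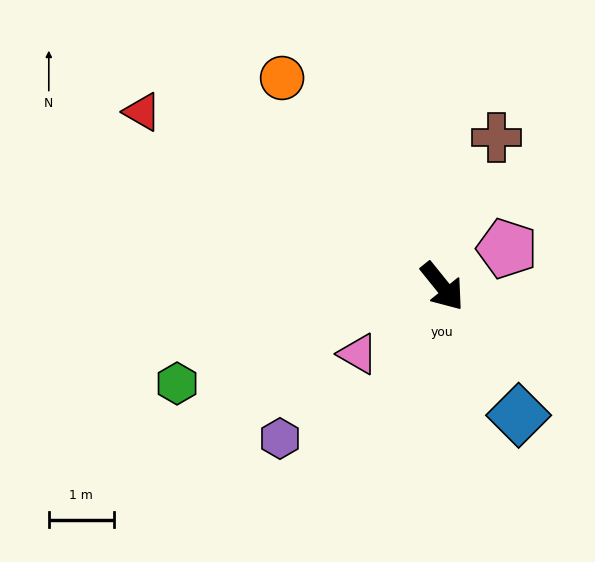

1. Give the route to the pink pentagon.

turn left 81°, forward 1.2 m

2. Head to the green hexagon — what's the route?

turn right 109°, forward 4.4 m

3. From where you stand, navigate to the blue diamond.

turn right 8°, forward 2.3 m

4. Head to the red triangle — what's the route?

turn right 159°, forward 5.4 m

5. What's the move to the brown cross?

turn left 121°, forward 2.4 m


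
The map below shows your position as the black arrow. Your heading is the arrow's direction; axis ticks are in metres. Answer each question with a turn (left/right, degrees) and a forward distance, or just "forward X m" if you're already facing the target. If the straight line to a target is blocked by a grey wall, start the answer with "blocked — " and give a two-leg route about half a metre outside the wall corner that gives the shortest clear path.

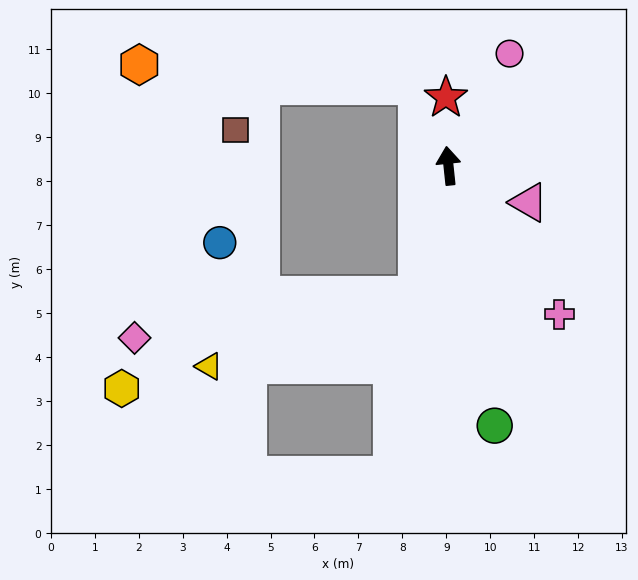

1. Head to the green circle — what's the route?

turn right 176°, forward 6.0 m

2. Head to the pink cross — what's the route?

turn right 149°, forward 4.2 m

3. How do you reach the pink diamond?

blocked — turn left 160°, forward 3.0 m, then turn right 67°, forward 6.5 m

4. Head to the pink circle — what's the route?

turn right 35°, forward 2.9 m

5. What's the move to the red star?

turn right 4°, forward 1.6 m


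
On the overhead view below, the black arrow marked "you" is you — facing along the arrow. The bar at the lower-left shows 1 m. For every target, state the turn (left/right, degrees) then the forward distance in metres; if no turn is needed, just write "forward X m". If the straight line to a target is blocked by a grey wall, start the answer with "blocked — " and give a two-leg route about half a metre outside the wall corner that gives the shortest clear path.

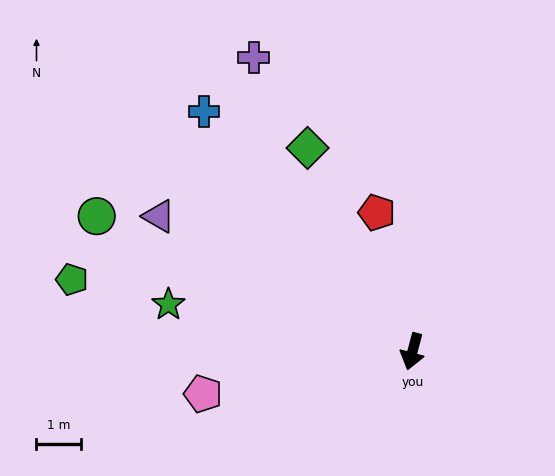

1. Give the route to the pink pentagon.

turn right 64°, forward 4.8 m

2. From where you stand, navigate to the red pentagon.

turn right 151°, forward 3.2 m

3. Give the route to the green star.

turn right 86°, forward 5.6 m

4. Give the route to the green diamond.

turn right 138°, forward 5.1 m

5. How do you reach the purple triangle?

turn right 103°, forward 6.4 m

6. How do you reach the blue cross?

turn right 124°, forward 7.1 m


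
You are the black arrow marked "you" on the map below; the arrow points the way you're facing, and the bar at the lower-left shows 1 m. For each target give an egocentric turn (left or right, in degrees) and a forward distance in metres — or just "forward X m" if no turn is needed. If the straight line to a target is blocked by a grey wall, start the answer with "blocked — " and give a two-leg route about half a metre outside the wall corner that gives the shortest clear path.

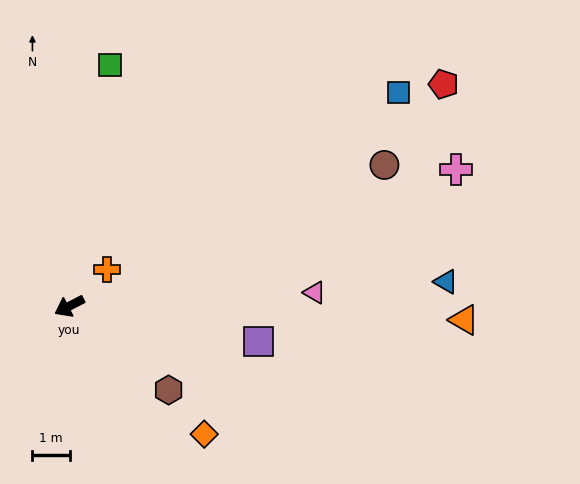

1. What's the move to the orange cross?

turn right 163°, forward 1.4 m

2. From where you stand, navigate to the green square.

turn right 127°, forward 6.5 m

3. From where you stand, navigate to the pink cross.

turn left 172°, forward 10.9 m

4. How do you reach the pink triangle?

turn left 156°, forward 6.5 m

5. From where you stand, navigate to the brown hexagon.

turn left 112°, forward 3.5 m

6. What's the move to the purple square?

turn left 142°, forward 5.1 m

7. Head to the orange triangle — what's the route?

turn left 151°, forward 10.5 m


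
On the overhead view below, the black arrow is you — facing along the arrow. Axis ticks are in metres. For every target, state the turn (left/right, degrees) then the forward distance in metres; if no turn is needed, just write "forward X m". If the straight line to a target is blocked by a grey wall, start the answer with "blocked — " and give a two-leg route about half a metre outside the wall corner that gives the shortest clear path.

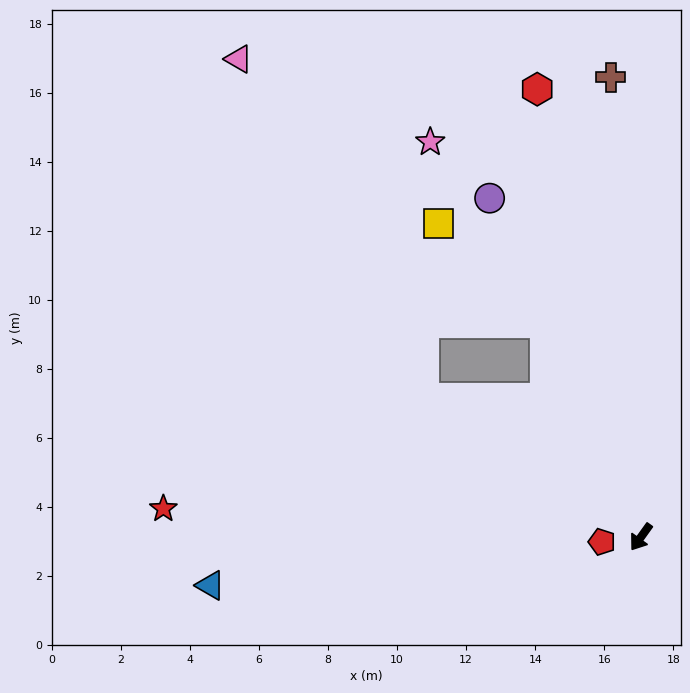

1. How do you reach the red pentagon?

turn right 47°, forward 1.1 m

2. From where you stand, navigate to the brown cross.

turn right 141°, forward 13.3 m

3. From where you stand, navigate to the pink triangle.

blocked — turn right 87°, forward 7.5 m, then turn right 29°, forward 11.2 m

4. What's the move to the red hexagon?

turn right 131°, forward 13.3 m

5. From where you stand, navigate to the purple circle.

turn right 120°, forward 10.7 m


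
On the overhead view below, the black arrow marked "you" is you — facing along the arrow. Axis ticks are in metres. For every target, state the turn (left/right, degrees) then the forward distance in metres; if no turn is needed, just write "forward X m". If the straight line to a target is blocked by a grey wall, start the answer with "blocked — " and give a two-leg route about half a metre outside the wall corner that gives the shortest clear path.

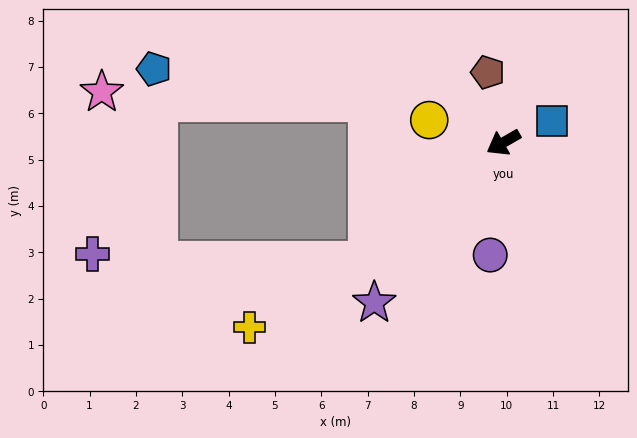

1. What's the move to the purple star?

turn left 21°, forward 4.4 m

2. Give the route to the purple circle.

turn left 53°, forward 2.4 m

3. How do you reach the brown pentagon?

turn right 107°, forward 1.6 m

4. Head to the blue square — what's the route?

turn left 174°, forward 1.1 m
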